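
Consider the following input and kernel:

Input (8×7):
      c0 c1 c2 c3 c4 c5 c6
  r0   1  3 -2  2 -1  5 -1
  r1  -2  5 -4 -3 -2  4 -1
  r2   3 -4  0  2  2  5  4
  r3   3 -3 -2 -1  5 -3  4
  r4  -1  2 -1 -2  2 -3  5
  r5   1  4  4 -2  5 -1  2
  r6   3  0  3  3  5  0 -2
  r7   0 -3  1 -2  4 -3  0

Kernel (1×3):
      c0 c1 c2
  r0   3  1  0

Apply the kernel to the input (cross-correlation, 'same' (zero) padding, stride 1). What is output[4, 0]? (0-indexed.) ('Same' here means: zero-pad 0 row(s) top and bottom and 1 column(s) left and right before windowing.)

-1

The receptive field on the zero-padded input at this output position is [0 -1 2]. Elementwise product with the kernel and sum: 0·3 + -1·1.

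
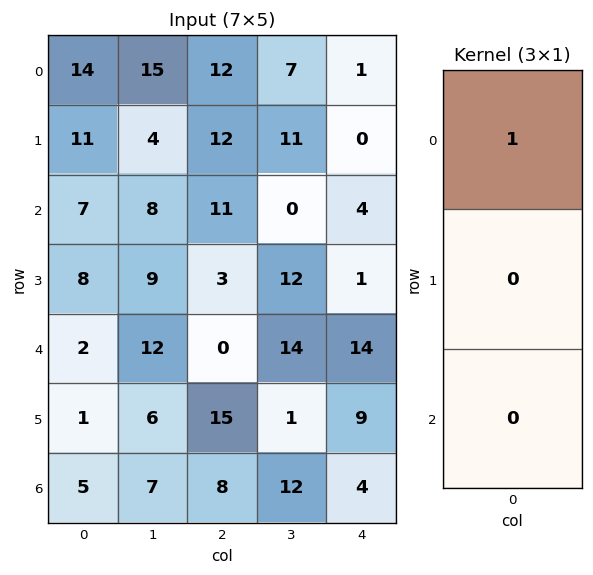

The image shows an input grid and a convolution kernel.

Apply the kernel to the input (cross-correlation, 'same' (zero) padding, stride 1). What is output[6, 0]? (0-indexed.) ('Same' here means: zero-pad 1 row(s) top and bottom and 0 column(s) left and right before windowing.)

1

The receptive field on the zero-padded input at this output position is [1 / 5 / 0]. Elementwise product with the kernel and sum: 1·1.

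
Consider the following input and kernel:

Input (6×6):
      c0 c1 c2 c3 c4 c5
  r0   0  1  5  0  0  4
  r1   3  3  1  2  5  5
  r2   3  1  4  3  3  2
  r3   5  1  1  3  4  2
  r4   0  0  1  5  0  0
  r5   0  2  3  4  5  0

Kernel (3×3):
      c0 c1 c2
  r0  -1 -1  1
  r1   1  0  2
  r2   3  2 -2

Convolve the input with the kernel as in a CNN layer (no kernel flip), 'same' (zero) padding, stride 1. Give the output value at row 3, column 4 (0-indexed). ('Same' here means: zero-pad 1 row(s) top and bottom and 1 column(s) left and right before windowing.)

18

The receptive field on the zero-padded input at this output position is [3 3 2 / 3 4 2 / 5 0 0]. Elementwise product with the kernel and sum: 3·-1 + 3·-1 + 2·1 + 3·1 + 2·2 + 5·3 + 0·2 + 0·-2.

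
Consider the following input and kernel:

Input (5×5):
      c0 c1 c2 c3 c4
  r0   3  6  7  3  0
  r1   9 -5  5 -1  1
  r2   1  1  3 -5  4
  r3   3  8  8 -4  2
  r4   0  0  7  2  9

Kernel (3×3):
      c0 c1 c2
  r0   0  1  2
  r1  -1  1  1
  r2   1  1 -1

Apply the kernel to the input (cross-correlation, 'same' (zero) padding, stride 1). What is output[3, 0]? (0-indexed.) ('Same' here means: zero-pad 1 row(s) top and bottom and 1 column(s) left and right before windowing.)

The receptive field on the zero-padded input at this output position is [0 1 1 / 0 3 8 / 0 0 0]. Elementwise product with the kernel and sum: 1·1 + 1·2 + 0·-1 + 3·1 + 8·1 + 0·1 + 0·1 + 0·-1.

14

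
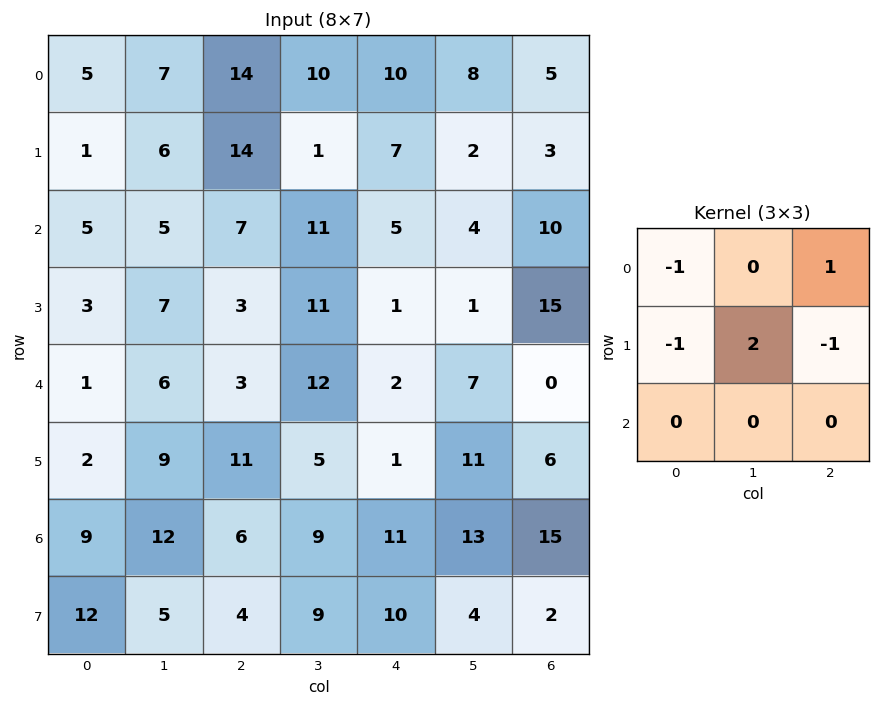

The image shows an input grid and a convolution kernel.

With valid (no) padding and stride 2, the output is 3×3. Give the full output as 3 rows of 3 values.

6 -23 -11
10 16 -9
7 -3 13

Output[0,0]: The receptive field on the input at this output position is [5 7 14 / 1 6 14 / 5 5 7]. Elementwise product with the kernel and sum: 5·-1 + 14·1 + 1·-1 + 6·2 + 14·-1.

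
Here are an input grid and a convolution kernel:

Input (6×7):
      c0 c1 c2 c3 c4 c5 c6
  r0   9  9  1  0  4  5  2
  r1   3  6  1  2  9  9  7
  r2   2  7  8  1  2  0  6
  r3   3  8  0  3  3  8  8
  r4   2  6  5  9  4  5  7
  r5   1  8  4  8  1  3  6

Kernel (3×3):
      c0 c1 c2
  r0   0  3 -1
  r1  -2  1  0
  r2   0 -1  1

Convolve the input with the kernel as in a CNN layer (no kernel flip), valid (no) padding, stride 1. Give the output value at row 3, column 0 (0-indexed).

22

The receptive field on the input at this output position is [3 8 0 / 2 6 5 / 1 8 4]. Elementwise product with the kernel and sum: 8·3 + 0·-1 + 2·-2 + 6·1 + 8·-1 + 4·1.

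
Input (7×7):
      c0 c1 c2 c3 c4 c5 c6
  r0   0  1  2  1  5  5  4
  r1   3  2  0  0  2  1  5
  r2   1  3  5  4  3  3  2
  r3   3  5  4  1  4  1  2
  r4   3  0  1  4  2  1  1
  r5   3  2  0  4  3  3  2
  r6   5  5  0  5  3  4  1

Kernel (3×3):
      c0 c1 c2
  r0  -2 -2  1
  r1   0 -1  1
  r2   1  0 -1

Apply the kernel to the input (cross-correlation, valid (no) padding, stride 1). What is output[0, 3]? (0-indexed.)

The receptive field on the input at this output position is [1 5 5 / 0 2 1 / 4 3 3]. Elementwise product with the kernel and sum: 1·-2 + 5·-2 + 5·1 + 2·-1 + 1·1 + 4·1 + 3·-1.

-7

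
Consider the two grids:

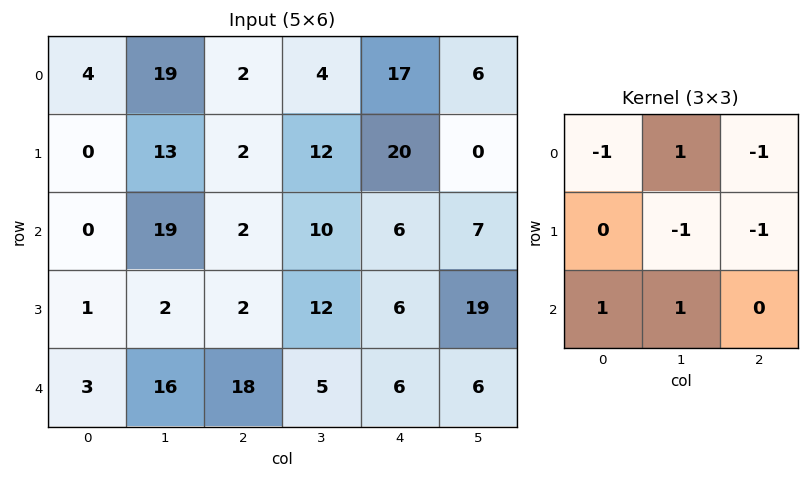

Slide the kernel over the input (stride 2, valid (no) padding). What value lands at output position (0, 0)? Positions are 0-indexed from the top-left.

The receptive field on the input at this output position is [4 19 2 / 0 13 2 / 0 19 2]. Elementwise product with the kernel and sum: 4·-1 + 19·1 + 2·-1 + 13·-1 + 2·-1 + 0·1 + 19·1.

17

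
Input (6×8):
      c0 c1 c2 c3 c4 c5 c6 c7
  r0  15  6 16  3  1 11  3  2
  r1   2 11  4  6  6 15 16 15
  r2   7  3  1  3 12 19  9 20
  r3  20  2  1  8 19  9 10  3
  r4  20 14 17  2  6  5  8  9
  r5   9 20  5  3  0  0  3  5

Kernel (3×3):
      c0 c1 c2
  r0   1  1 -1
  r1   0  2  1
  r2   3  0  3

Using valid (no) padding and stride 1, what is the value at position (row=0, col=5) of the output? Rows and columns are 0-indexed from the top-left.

176

The receptive field on the input at this output position is [11 3 2 / 15 16 15 / 19 9 20]. Elementwise product with the kernel and sum: 11·1 + 3·1 + 2·-1 + 16·2 + 15·1 + 19·3 + 20·3.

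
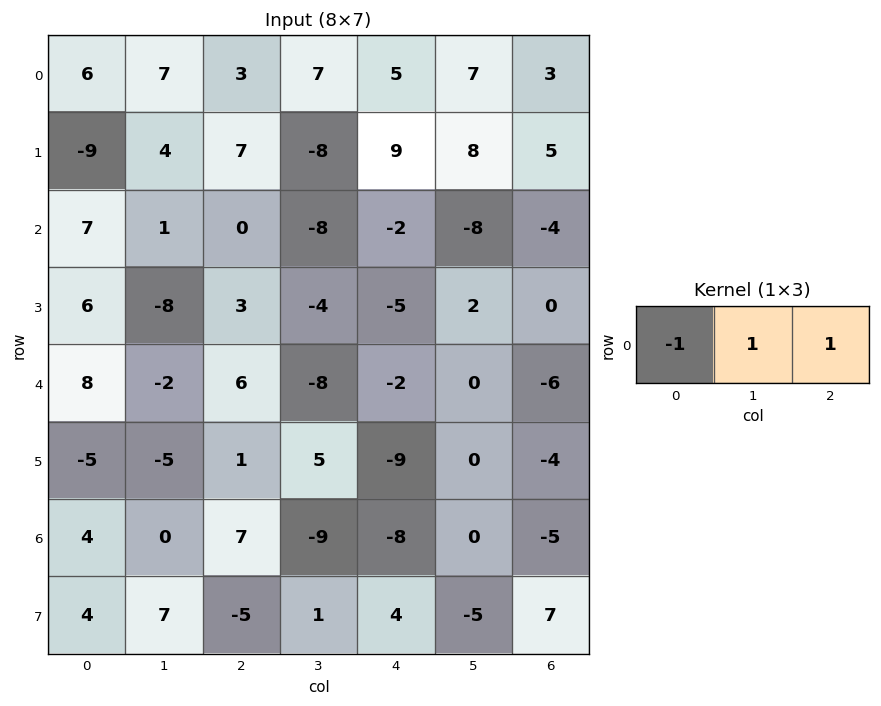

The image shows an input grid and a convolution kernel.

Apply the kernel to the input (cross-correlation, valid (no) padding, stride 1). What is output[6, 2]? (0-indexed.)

The receptive field on the input at this output position is [7 -9 -8]. Elementwise product with the kernel and sum: 7·-1 + -9·1 + -8·1.

-24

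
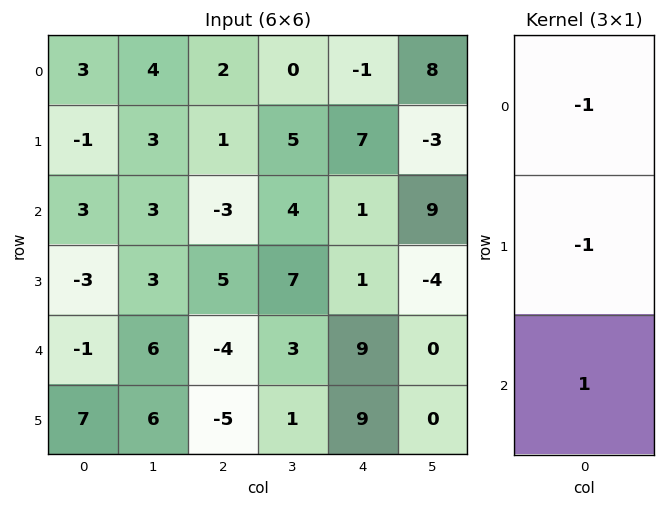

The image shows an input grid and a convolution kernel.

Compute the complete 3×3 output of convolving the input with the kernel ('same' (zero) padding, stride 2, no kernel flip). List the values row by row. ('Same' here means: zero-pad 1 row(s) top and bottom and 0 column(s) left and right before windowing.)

Output[0,0]: The receptive field on the zero-padded input at this output position is [0 / 3 / -1]. Elementwise product with the kernel and sum: 0·-1 + 3·-1 + -1·1.

-4 -1 8
-5 7 -7
11 -6 -1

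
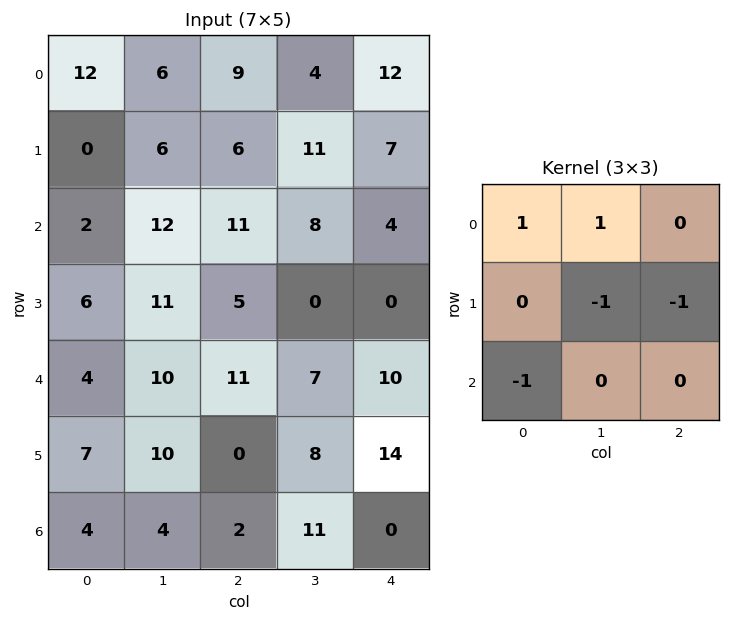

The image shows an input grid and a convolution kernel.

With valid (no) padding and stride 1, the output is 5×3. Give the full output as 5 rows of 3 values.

4 -14 -16
-23 -18 0
-6 8 8
-11 -12 -12
0 9 -6

Output[0,0]: The receptive field on the input at this output position is [12 6 9 / 0 6 6 / 2 12 11]. Elementwise product with the kernel and sum: 12·1 + 6·1 + 6·-1 + 6·-1 + 2·-1.
Output[0,1]: The receptive field on the input at this output position is [6 9 4 / 6 6 11 / 12 11 8]. Elementwise product with the kernel and sum: 6·1 + 9·1 + 6·-1 + 11·-1 + 12·-1.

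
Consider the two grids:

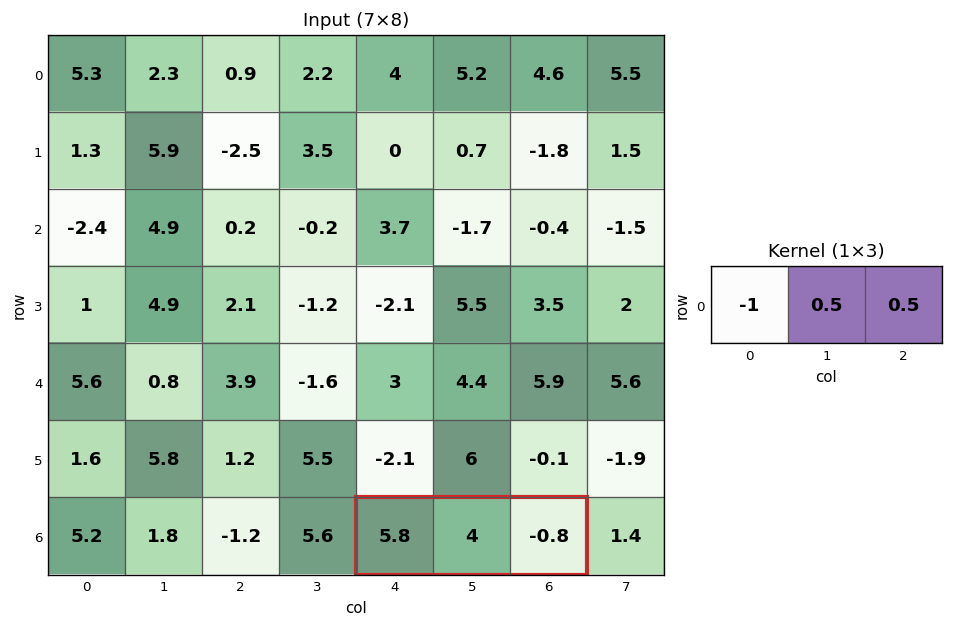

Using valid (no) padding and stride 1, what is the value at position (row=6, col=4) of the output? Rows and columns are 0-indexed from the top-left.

-4.2

The receptive field on the input at this output position is [5.8 4 -0.8]. Elementwise product with the kernel and sum: 5.8·-1 + 4·0.5 + -0.8·0.5.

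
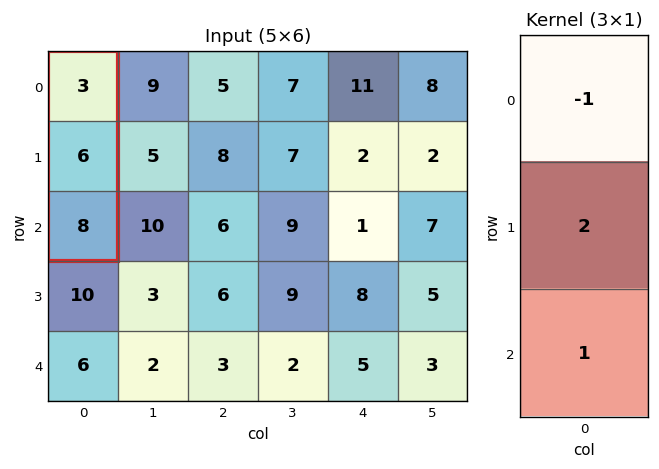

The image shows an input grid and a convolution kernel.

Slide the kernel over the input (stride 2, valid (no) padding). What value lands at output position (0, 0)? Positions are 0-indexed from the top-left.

The receptive field on the input at this output position is [3 / 6 / 8]. Elementwise product with the kernel and sum: 3·-1 + 6·2 + 8·1.

17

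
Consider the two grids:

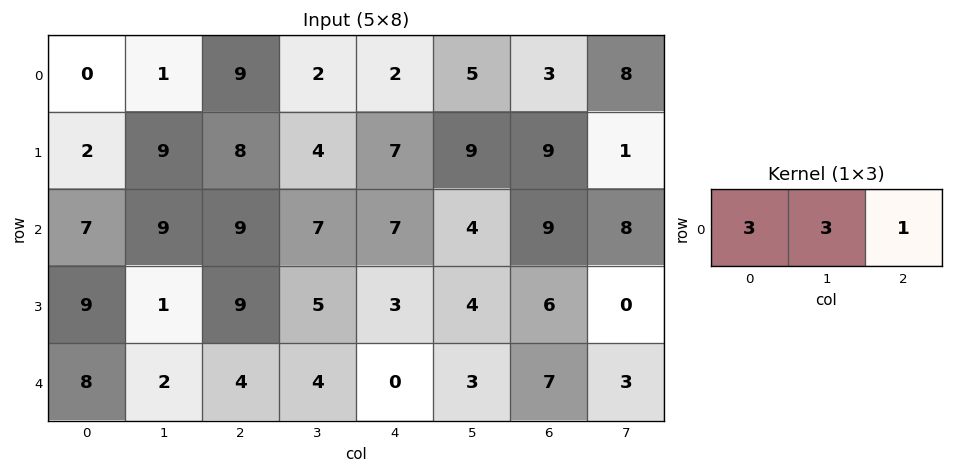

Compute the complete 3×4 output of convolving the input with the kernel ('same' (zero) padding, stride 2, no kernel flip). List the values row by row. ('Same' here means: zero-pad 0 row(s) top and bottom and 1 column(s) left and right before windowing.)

Output[0,0]: The receptive field on the zero-padded input at this output position is [0 0 1]. Elementwise product with the kernel and sum: 0·3 + 0·3 + 1·1.
Output[0,1]: The receptive field on the zero-padded input at this output position is [1 9 2]. Elementwise product with the kernel and sum: 1·3 + 9·3 + 2·1.

1 32 17 32
30 61 46 47
26 22 15 33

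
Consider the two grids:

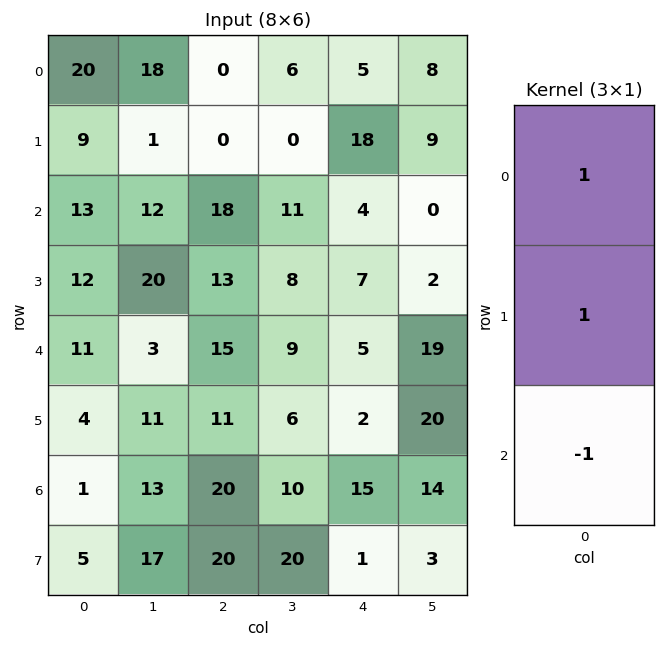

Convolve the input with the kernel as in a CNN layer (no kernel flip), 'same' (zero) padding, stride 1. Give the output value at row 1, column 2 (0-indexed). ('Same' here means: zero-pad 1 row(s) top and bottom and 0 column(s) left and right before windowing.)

-18

The receptive field on the zero-padded input at this output position is [0 / 0 / 18]. Elementwise product with the kernel and sum: 0·1 + 0·1 + 18·-1.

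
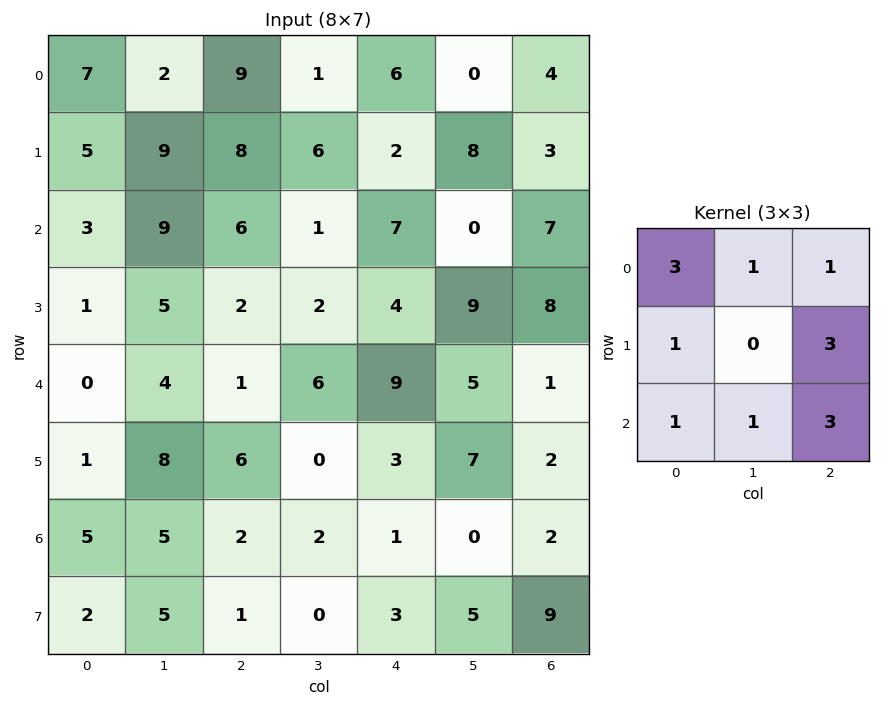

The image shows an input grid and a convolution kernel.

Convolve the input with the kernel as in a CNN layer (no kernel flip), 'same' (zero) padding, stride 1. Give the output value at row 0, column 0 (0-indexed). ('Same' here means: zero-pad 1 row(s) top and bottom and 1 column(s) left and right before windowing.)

The receptive field on the zero-padded input at this output position is [0 0 0 / 0 7 2 / 0 5 9]. Elementwise product with the kernel and sum: 0·3 + 0·1 + 0·1 + 0·1 + 2·3 + 0·1 + 5·1 + 9·3.

38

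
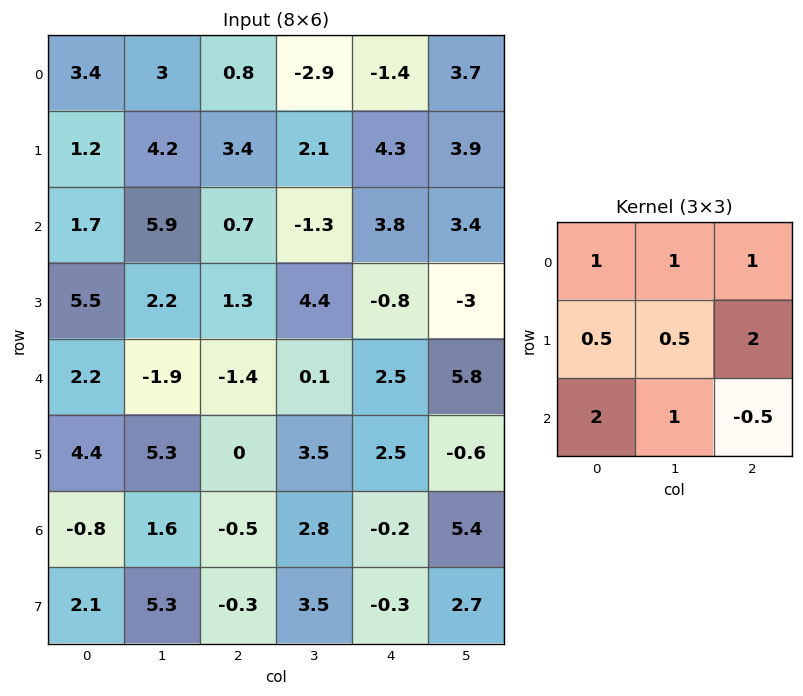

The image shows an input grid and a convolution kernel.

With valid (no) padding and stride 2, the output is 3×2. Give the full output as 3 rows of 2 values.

25.65 6.05
17.95 0.5
4 9.85

Output[0,0]: The receptive field on the input at this output position is [3.4 3 0.8 / 1.2 4.2 3.4 / 1.7 5.9 0.7]. Elementwise product with the kernel and sum: 3.4·1 + 3·1 + 0.8·1 + 1.2·0.5 + 4.2·0.5 + 3.4·2 + 1.7·2 + 5.9·1 + 0.7·-0.5.
Output[0,1]: The receptive field on the input at this output position is [0.8 -2.9 -1.4 / 3.4 2.1 4.3 / 0.7 -1.3 3.8]. Elementwise product with the kernel and sum: 0.8·1 + -2.9·1 + -1.4·1 + 3.4·0.5 + 2.1·0.5 + 4.3·2 + 0.7·2 + -1.3·1 + 3.8·-0.5.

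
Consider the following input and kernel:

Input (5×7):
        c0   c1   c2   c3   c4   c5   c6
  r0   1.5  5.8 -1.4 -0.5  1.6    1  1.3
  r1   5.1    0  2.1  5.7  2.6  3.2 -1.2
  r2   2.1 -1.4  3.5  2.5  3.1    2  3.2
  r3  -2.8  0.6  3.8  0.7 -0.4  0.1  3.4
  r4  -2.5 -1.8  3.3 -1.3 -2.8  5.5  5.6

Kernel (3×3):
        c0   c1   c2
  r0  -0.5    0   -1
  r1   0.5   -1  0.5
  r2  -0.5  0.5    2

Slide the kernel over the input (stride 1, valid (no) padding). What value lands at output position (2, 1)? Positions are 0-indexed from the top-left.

The receptive field on the input at this output position is [-1.4 3.5 2.5 / 0.6 3.8 0.7 / -1.8 3.3 -1.3]. Elementwise product with the kernel and sum: -1.4·-0.5 + 2.5·-1 + 0.6·0.5 + 3.8·-1 + 0.7·0.5 + -1.8·-0.5 + 3.3·0.5 + -1.3·2.

-5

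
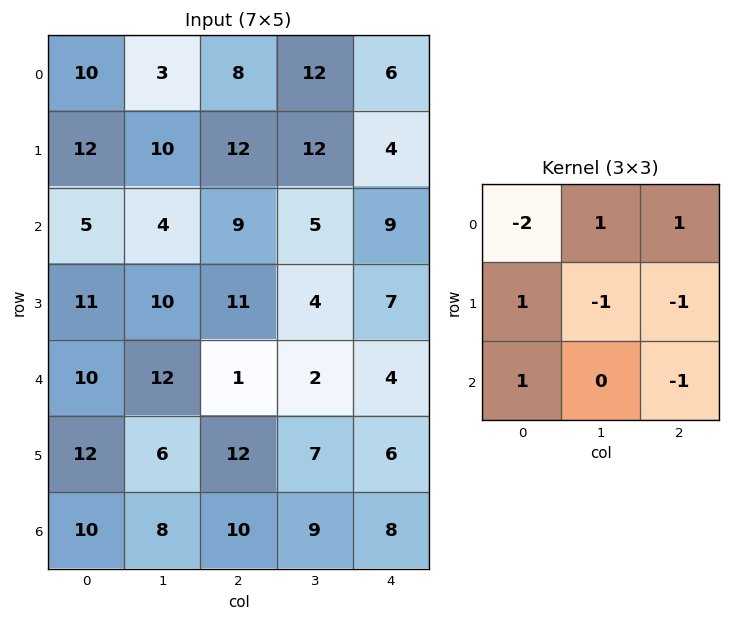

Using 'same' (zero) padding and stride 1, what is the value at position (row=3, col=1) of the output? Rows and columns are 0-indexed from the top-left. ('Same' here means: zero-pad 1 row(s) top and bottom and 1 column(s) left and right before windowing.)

The receptive field on the zero-padded input at this output position is [5 4 9 / 11 10 11 / 10 12 1]. Elementwise product with the kernel and sum: 5·-2 + 4·1 + 9·1 + 11·1 + 10·-1 + 11·-1 + 10·1 + 1·-1.

2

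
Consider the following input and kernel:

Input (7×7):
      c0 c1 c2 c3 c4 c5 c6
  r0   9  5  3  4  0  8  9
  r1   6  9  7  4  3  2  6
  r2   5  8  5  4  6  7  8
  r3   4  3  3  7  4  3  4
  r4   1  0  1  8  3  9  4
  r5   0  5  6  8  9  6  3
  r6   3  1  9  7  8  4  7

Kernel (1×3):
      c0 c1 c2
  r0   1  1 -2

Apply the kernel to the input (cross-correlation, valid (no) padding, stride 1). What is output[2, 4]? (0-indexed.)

-3

The receptive field on the input at this output position is [6 7 8]. Elementwise product with the kernel and sum: 6·1 + 7·1 + 8·-2.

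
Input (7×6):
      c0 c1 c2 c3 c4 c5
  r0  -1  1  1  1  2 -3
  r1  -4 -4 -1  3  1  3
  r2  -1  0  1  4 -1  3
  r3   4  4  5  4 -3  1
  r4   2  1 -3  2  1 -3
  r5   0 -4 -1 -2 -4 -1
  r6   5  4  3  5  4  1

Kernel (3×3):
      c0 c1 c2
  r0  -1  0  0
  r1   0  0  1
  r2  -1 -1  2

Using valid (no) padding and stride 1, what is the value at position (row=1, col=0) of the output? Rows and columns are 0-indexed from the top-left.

7

The receptive field on the input at this output position is [-4 -4 -1 / -1 0 1 / 4 4 5]. Elementwise product with the kernel and sum: -4·-1 + 1·1 + 4·-1 + 4·-1 + 5·2.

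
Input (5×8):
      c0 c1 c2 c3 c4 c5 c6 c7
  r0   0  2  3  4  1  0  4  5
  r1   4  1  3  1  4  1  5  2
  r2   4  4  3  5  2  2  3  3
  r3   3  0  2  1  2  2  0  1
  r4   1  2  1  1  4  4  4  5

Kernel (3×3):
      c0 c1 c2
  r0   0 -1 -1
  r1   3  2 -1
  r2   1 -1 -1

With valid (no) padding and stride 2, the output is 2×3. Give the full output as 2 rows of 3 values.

Output[0,0]: The receptive field on the input at this output position is [0 2 3 / 4 1 3 / 4 4 3]. Elementwise product with the kernel and sum: 2·-1 + 3·-1 + 4·3 + 1·2 + 3·-1 + 4·1 + 4·-1 + 3·-1.

3 -2 2
-2 -5 1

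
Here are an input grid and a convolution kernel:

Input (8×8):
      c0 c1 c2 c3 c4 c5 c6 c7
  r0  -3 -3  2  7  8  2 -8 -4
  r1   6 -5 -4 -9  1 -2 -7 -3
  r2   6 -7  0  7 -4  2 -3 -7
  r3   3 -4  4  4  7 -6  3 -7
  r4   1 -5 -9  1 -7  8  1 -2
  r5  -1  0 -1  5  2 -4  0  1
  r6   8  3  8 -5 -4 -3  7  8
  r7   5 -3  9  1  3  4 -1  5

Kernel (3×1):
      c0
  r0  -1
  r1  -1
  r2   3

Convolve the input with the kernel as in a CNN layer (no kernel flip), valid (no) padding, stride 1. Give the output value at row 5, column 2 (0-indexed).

20

The receptive field on the input at this output position is [-1 / 8 / 9]. Elementwise product with the kernel and sum: -1·-1 + 8·-1 + 9·3.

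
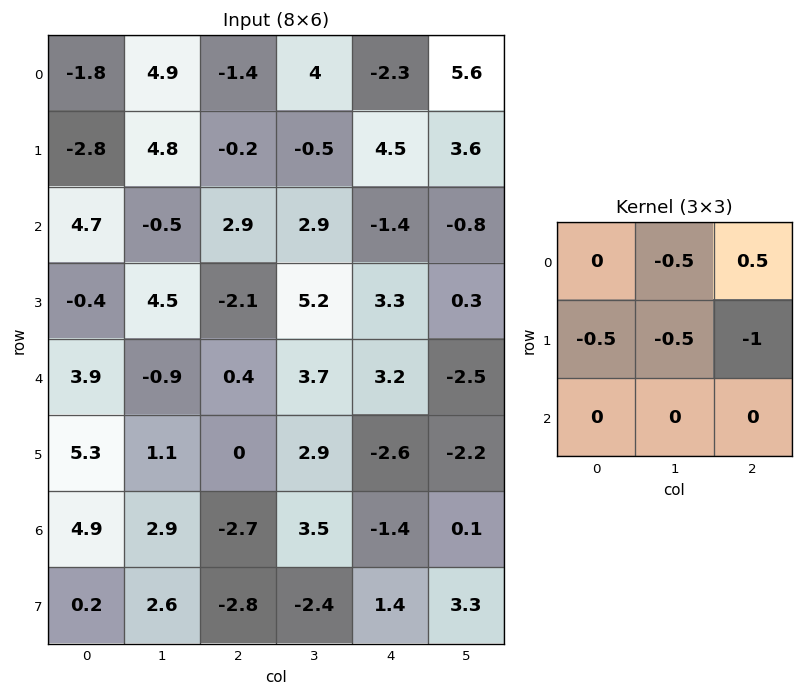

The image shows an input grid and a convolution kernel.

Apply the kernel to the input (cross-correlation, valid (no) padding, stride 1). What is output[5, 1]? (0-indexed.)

-2.15

The receptive field on the input at this output position is [1.1 0 2.9 / 2.9 -2.7 3.5 / 2.6 -2.8 -2.4]. Elementwise product with the kernel and sum: 0·-0.5 + 2.9·0.5 + 2.9·-0.5 + -2.7·-0.5 + 3.5·-1.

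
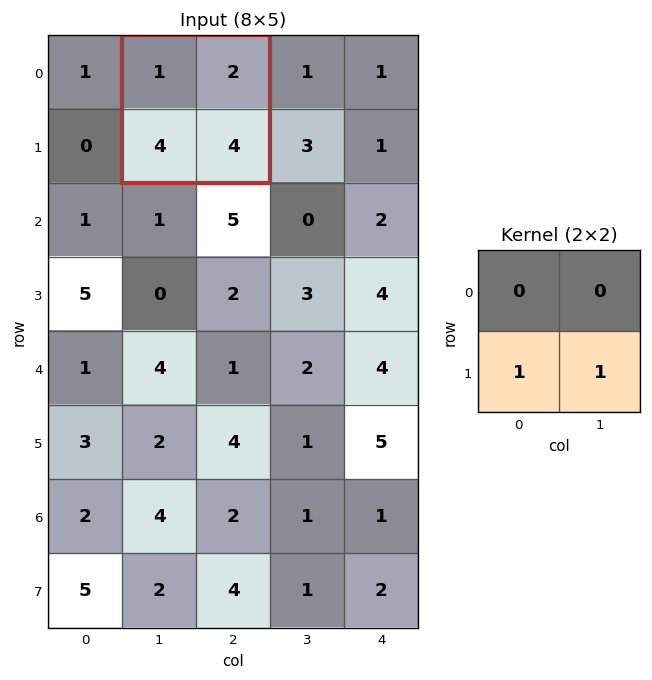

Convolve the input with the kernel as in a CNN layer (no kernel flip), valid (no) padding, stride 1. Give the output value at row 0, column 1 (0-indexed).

The receptive field on the input at this output position is [1 2 / 4 4]. Elementwise product with the kernel and sum: 4·1 + 4·1.

8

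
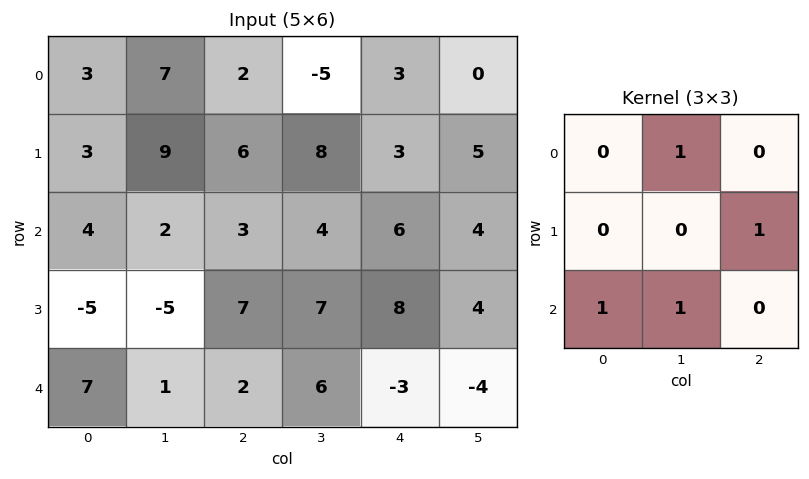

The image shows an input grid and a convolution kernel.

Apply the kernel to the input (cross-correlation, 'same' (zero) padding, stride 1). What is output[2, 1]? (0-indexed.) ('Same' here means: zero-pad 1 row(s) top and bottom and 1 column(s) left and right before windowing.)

The receptive field on the zero-padded input at this output position is [3 9 6 / 4 2 3 / -5 -5 7]. Elementwise product with the kernel and sum: 9·1 + 3·1 + -5·1 + -5·1.

2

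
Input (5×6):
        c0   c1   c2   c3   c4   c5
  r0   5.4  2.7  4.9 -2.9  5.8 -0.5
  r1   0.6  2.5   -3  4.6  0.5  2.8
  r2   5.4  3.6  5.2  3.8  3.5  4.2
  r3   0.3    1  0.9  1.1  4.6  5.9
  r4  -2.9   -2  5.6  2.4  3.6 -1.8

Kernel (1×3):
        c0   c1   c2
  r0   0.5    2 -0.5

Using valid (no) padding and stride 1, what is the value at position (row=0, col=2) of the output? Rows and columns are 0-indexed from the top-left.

-6.25

The receptive field on the input at this output position is [4.9 -2.9 5.8]. Elementwise product with the kernel and sum: 4.9·0.5 + -2.9·2 + 5.8·-0.5.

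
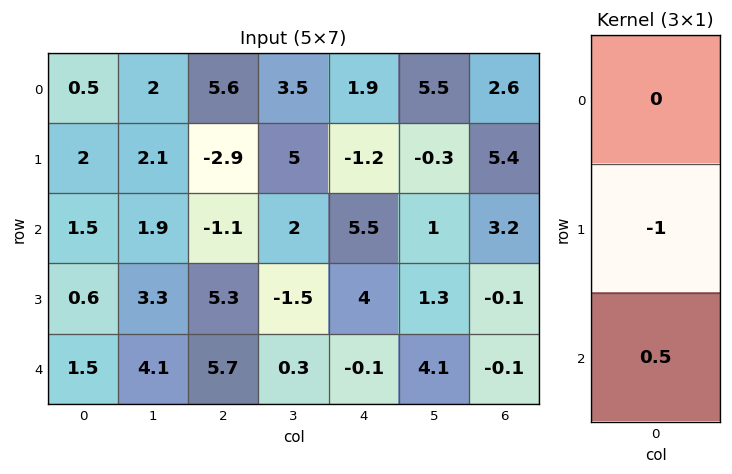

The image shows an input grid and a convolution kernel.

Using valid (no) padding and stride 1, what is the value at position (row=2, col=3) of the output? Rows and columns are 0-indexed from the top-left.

1.65

The receptive field on the input at this output position is [2 / -1.5 / 0.3]. Elementwise product with the kernel and sum: -1.5·-1 + 0.3·0.5.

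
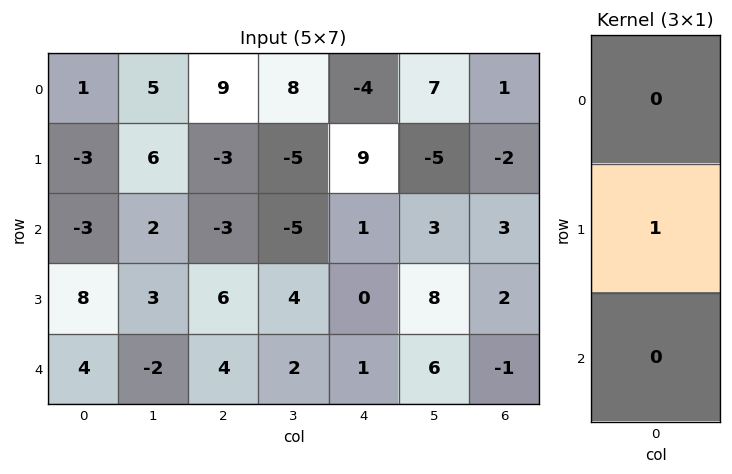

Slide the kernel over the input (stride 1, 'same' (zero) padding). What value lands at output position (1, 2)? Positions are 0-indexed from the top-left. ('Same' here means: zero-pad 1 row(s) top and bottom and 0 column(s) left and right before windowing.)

The receptive field on the zero-padded input at this output position is [9 / -3 / -3]. Elementwise product with the kernel and sum: -3·1.

-3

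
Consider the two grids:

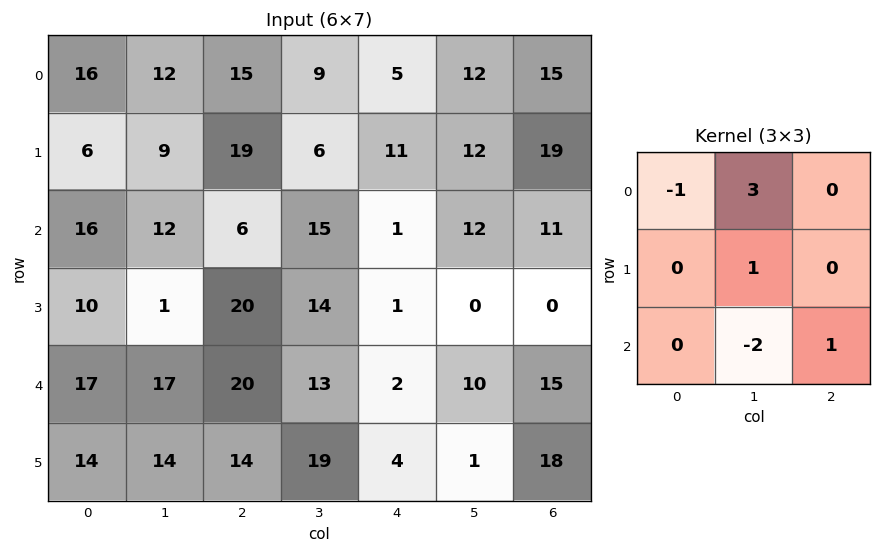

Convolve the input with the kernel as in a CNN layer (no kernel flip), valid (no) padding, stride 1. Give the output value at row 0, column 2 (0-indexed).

The receptive field on the input at this output position is [15 9 5 / 19 6 11 / 6 15 1]. Elementwise product with the kernel and sum: 15·-1 + 9·3 + 6·1 + 15·-2 + 1·1.

-11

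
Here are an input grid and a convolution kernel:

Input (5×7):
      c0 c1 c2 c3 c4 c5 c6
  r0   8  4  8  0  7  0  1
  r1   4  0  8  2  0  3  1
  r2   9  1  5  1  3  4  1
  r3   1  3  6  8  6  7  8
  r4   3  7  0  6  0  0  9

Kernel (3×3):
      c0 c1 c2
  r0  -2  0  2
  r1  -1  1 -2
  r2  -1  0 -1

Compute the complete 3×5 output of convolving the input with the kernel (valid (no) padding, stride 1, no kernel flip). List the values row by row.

-34 -6 -16 -13 -15
-17 -5 -38 -19 -13
-21 -26 -14 -16 -28

Output[0,0]: The receptive field on the input at this output position is [8 4 8 / 4 0 8 / 9 1 5]. Elementwise product with the kernel and sum: 8·-2 + 8·2 + 4·-1 + 0·1 + 8·-2 + 9·-1 + 5·-1.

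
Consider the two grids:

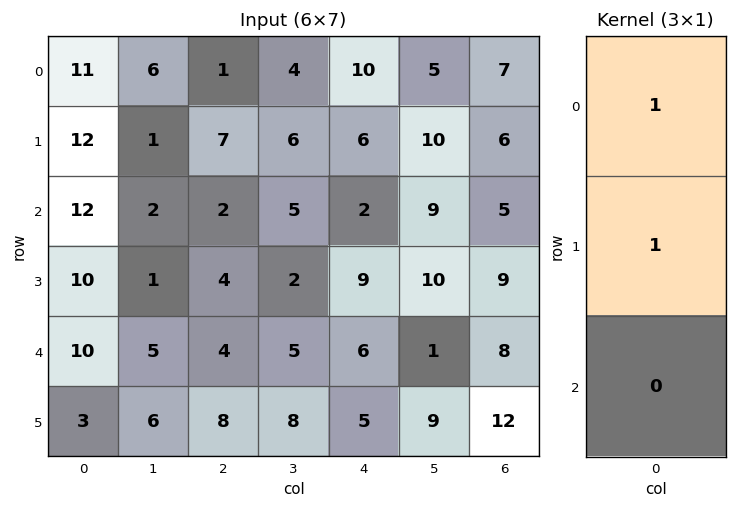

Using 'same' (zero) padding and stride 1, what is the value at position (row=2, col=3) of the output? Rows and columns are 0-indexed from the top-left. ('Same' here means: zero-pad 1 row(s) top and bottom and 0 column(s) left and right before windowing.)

11

The receptive field on the zero-padded input at this output position is [6 / 5 / 2]. Elementwise product with the kernel and sum: 6·1 + 5·1.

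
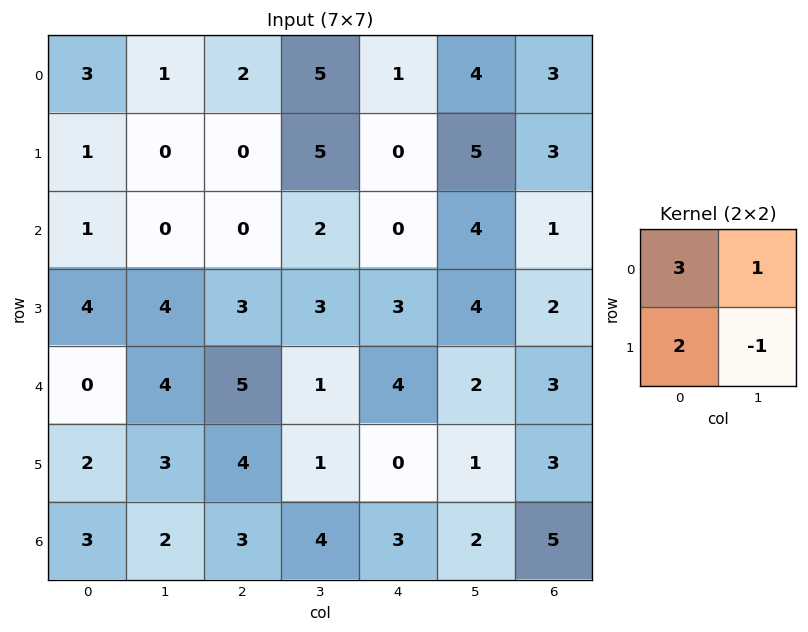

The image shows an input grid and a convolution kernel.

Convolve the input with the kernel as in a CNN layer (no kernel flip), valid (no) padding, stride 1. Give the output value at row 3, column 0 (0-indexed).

The receptive field on the input at this output position is [4 4 / 0 4]. Elementwise product with the kernel and sum: 4·3 + 4·1 + 0·2 + 4·-1.

12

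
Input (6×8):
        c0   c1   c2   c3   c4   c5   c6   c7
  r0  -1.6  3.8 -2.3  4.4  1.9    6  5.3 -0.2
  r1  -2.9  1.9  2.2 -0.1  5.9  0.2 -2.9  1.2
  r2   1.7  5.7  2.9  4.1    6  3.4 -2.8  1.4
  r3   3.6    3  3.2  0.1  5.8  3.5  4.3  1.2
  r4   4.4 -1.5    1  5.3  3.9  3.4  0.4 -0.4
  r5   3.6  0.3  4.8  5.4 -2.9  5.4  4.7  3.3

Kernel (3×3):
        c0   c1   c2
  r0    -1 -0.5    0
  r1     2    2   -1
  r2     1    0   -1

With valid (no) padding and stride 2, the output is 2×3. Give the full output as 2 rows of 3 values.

-5.7 -4.7 19
8.85 -7.05 10.1

Output[0,0]: The receptive field on the input at this output position is [-1.6 3.8 -2.3 / -2.9 1.9 2.2 / 1.7 5.7 2.9]. Elementwise product with the kernel and sum: -1.6·-1 + 3.8·-0.5 + -2.9·2 + 1.9·2 + 2.2·-1 + 1.7·1 + 2.9·-1.
Output[0,1]: The receptive field on the input at this output position is [-2.3 4.4 1.9 / 2.2 -0.1 5.9 / 2.9 4.1 6]. Elementwise product with the kernel and sum: -2.3·-1 + 4.4·-0.5 + 2.2·2 + -0.1·2 + 5.9·-1 + 2.9·1 + 6·-1.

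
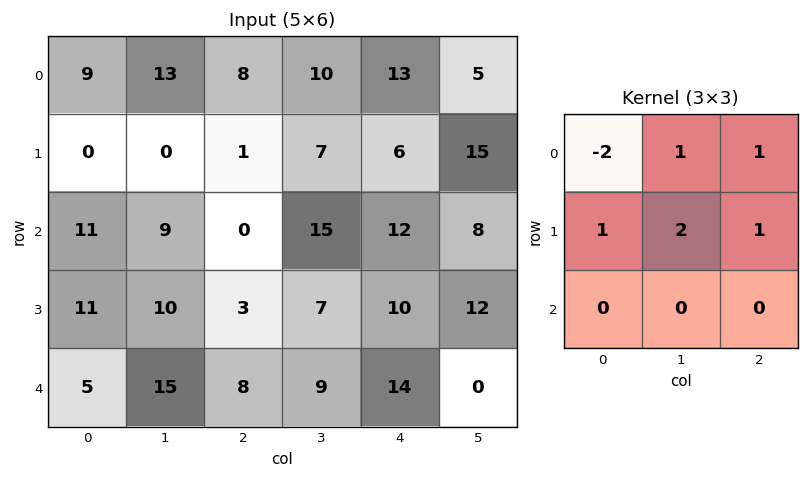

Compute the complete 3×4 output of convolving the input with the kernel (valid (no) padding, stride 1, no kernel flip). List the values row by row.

Output[0,0]: The receptive field on the input at this output position is [9 13 8 / 0 0 1 / 11 9 0]. Elementwise product with the kernel and sum: 9·-2 + 13·1 + 8·1 + 0·1 + 0·2 + 1·1.
Output[0,1]: The receptive field on the input at this output position is [13 8 10 / 0 1 7 / 9 0 15]. Elementwise product with the kernel and sum: 13·-2 + 8·1 + 10·1 + 0·1 + 1·2 + 7·1.

4 1 28 32
30 32 53 54
21 20 54 29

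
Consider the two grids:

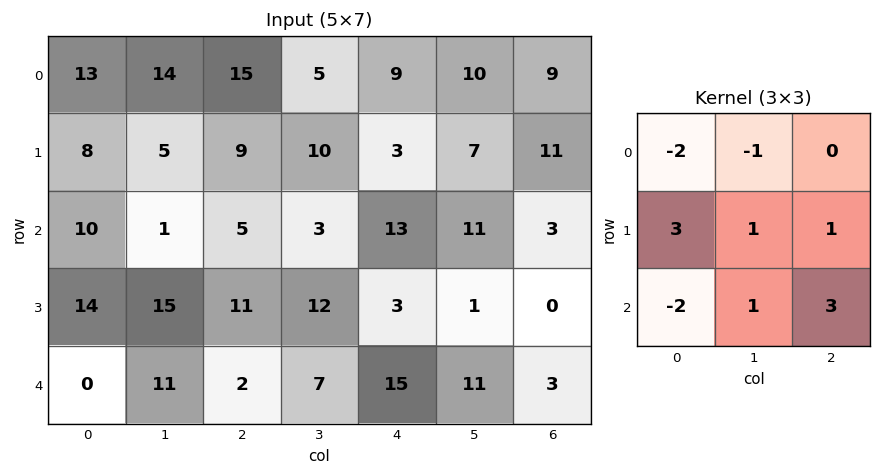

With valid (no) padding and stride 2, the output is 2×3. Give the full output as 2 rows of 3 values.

Output[0,0]: The receptive field on the input at this output position is [13 14 15 / 8 5 9 / 10 1 5]. Elementwise product with the kernel and sum: 13·-2 + 14·-1 + 8·3 + 5·1 + 9·1 + 10·-2 + 1·1 + 5·3.
Output[0,1]: The receptive field on the input at this output position is [15 5 9 / 9 10 3 / 5 3 13]. Elementwise product with the kernel and sum: 15·-2 + 5·-1 + 9·3 + 10·1 + 3·1 + 5·-2 + 3·1 + 13·3.

-6 37 -7
64 83 -37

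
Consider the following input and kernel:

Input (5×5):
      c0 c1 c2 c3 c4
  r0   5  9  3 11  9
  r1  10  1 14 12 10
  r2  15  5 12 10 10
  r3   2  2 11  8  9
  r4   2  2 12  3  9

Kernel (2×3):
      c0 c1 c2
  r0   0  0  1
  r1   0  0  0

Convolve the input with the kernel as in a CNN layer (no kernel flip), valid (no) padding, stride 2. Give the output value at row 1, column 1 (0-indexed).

The receptive field on the input at this output position is [12 10 10 / 11 8 9]. Elementwise product with the kernel and sum: 10·1.

10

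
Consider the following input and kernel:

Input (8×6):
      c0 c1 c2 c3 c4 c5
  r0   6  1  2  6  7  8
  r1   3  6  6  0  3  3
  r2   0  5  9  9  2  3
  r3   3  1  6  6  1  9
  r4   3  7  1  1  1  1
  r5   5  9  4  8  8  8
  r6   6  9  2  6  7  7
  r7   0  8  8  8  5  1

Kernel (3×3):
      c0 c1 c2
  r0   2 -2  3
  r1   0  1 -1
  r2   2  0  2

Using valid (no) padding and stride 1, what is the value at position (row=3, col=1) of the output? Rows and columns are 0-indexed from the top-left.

The receptive field on the input at this output position is [1 6 6 / 7 1 1 / 9 4 8]. Elementwise product with the kernel and sum: 1·2 + 6·-2 + 6·3 + 1·1 + 1·-1 + 9·2 + 8·2.

42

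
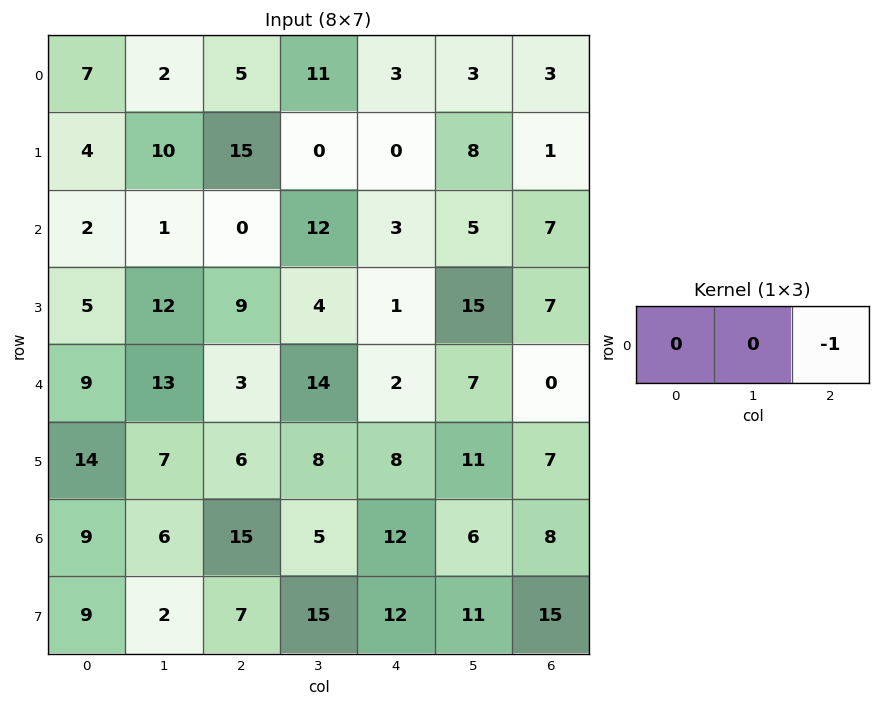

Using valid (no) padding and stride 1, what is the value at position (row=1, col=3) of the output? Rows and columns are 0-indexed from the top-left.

-8

The receptive field on the input at this output position is [0 0 8]. Elementwise product with the kernel and sum: 8·-1.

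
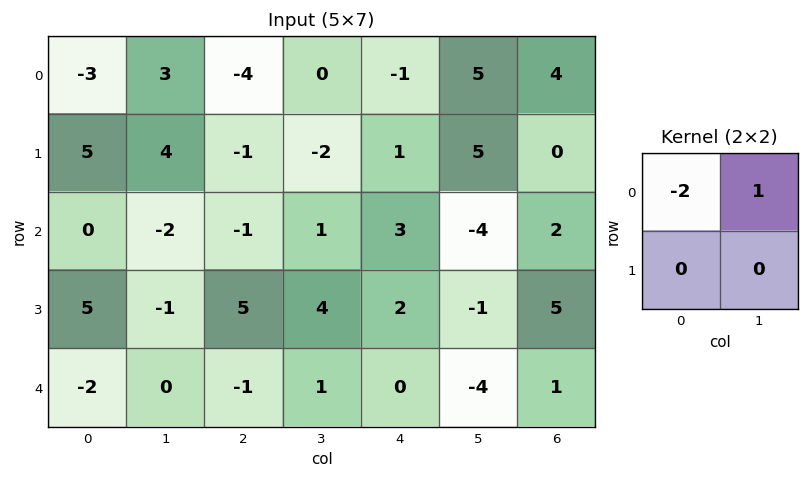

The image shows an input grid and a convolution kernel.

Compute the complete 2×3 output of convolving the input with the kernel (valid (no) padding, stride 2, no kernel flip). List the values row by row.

Output[0,0]: The receptive field on the input at this output position is [-3 3 / 5 4]. Elementwise product with the kernel and sum: -3·-2 + 3·1.
Output[0,1]: The receptive field on the input at this output position is [-4 0 / -1 -2]. Elementwise product with the kernel and sum: -4·-2 + 0·1.

9 8 7
-2 3 -10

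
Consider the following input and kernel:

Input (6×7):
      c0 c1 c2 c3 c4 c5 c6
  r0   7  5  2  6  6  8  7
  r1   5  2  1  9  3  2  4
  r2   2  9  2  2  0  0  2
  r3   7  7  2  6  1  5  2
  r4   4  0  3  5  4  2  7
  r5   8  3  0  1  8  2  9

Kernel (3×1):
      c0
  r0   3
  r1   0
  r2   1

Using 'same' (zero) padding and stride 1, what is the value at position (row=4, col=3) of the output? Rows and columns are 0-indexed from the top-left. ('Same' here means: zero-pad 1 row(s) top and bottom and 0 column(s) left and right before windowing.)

19

The receptive field on the zero-padded input at this output position is [6 / 5 / 1]. Elementwise product with the kernel and sum: 6·3 + 1·1.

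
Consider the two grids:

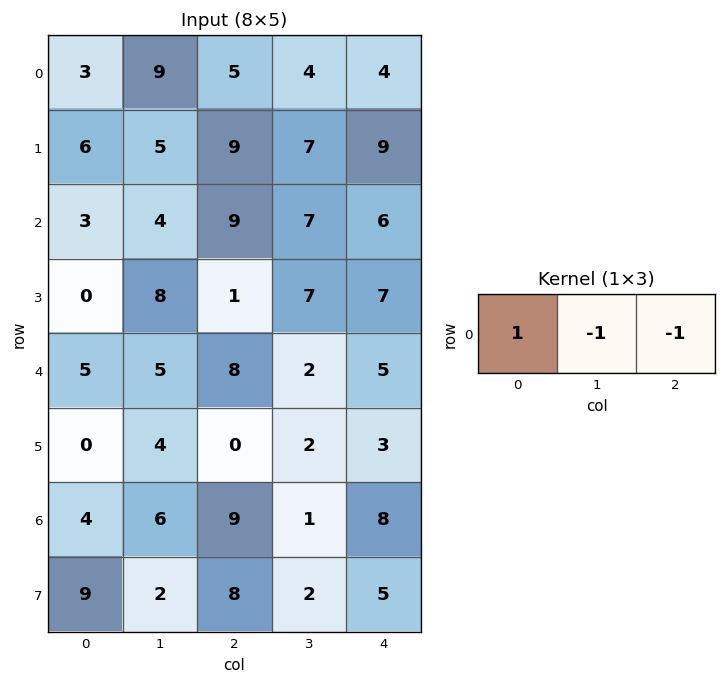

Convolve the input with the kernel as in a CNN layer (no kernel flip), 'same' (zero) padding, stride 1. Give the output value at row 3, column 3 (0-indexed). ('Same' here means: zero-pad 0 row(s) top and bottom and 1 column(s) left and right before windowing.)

The receptive field on the zero-padded input at this output position is [1 7 7]. Elementwise product with the kernel and sum: 1·1 + 7·-1 + 7·-1.

-13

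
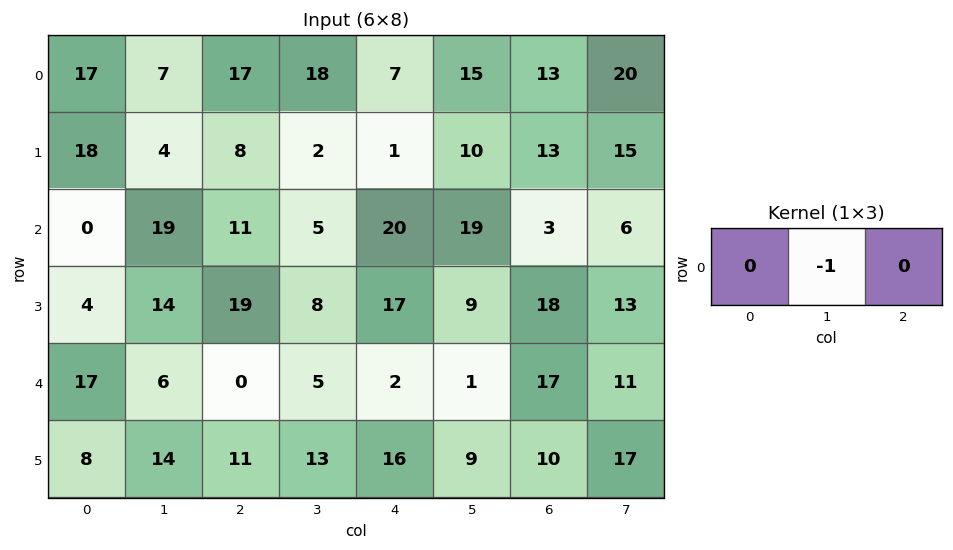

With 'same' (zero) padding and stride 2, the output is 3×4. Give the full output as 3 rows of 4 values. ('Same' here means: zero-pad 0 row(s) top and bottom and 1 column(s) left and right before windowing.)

Output[0,0]: The receptive field on the zero-padded input at this output position is [0 17 7]. Elementwise product with the kernel and sum: 17·-1.

-17 -17 -7 -13
0 -11 -20 -3
-17 0 -2 -17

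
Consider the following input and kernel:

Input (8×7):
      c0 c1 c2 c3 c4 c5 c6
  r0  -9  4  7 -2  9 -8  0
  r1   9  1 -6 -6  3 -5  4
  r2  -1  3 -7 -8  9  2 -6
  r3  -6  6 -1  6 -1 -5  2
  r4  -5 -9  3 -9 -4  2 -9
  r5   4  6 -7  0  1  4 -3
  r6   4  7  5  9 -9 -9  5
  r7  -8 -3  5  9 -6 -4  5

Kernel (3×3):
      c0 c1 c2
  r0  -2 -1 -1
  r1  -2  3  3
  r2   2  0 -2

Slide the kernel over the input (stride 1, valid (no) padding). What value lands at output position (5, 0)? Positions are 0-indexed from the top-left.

The receptive field on the input at this output position is [4 6 -7 / 4 7 5 / -8 -3 5]. Elementwise product with the kernel and sum: 4·-2 + 6·-1 + -7·-1 + 4·-2 + 7·3 + 5·3 + -8·2 + 5·-2.

-5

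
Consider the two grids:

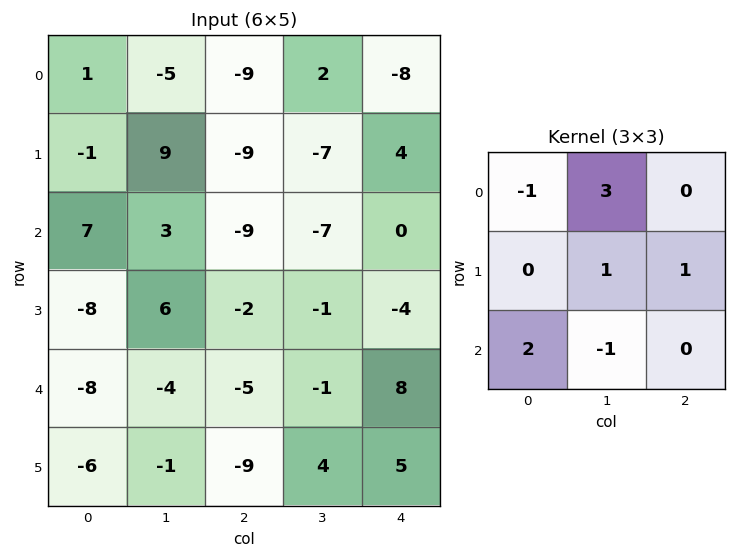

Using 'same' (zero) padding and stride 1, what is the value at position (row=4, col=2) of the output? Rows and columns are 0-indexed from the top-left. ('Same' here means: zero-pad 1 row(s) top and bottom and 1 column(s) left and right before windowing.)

The receptive field on the zero-padded input at this output position is [6 -2 -1 / -4 -5 -1 / -1 -9 4]. Elementwise product with the kernel and sum: 6·-1 + -2·3 + -5·1 + -1·1 + -1·2 + -9·-1.

-11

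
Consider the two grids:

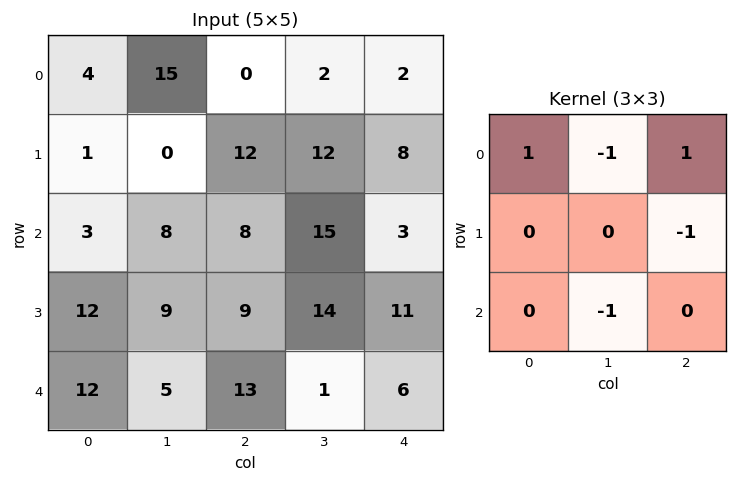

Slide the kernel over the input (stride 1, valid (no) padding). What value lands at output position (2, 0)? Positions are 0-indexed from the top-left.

The receptive field on the input at this output position is [3 8 8 / 12 9 9 / 12 5 13]. Elementwise product with the kernel and sum: 3·1 + 8·-1 + 8·1 + 9·-1 + 5·-1.

-11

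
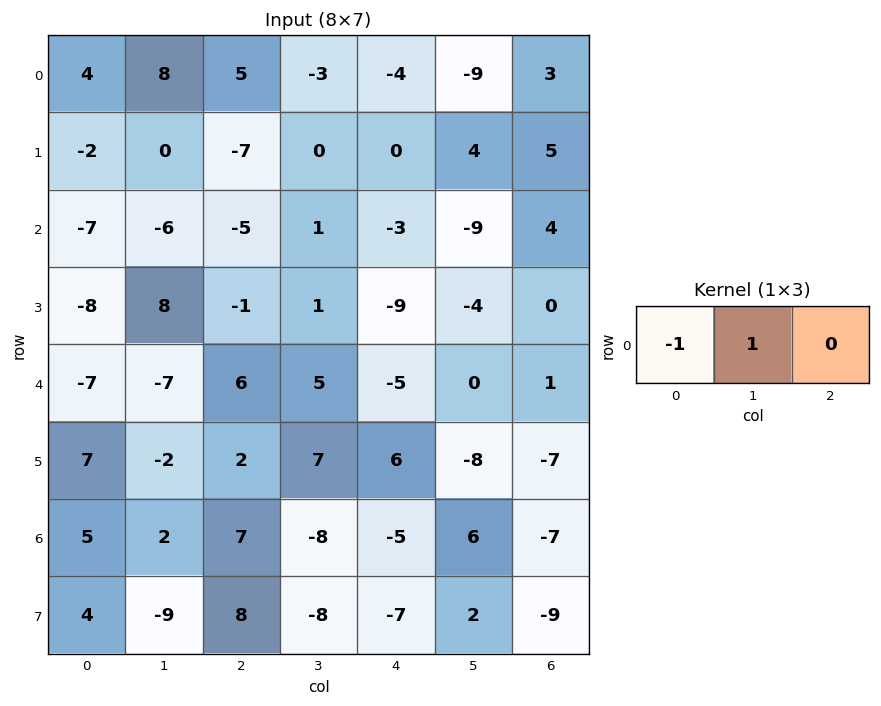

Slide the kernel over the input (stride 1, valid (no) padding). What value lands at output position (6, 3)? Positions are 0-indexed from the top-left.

3

The receptive field on the input at this output position is [-8 -5 6]. Elementwise product with the kernel and sum: -8·-1 + -5·1.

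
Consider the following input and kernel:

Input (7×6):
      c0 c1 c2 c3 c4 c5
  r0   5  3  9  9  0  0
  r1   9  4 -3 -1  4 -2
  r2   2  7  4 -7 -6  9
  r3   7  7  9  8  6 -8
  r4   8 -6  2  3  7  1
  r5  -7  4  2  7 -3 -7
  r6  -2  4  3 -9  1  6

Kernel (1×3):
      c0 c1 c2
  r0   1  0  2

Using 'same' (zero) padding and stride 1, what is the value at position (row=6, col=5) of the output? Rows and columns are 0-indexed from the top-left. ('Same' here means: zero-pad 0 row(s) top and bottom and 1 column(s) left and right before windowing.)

1

The receptive field on the zero-padded input at this output position is [1 6 0]. Elementwise product with the kernel and sum: 1·1 + 0·2.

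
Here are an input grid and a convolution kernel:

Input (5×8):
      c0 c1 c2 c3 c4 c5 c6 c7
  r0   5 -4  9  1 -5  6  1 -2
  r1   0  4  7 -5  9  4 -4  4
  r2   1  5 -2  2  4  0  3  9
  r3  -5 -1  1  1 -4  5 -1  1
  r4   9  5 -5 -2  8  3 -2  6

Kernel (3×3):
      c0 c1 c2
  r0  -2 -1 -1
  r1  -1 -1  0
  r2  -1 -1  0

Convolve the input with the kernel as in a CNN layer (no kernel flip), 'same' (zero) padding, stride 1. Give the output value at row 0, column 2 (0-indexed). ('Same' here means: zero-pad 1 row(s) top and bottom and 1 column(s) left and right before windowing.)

-16

The receptive field on the zero-padded input at this output position is [0 0 0 / -4 9 1 / 4 7 -5]. Elementwise product with the kernel and sum: 0·-2 + 0·-1 + 0·-1 + -4·-1 + 9·-1 + 4·-1 + 7·-1.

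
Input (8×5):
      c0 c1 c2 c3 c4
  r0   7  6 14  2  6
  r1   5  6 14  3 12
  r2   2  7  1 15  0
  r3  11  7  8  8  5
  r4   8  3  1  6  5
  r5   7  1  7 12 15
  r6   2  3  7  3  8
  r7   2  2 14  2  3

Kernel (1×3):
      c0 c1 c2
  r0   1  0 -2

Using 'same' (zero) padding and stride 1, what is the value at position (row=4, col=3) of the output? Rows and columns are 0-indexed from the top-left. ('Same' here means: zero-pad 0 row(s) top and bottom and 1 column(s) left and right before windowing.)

-9

The receptive field on the zero-padded input at this output position is [1 6 5]. Elementwise product with the kernel and sum: 1·1 + 5·-2.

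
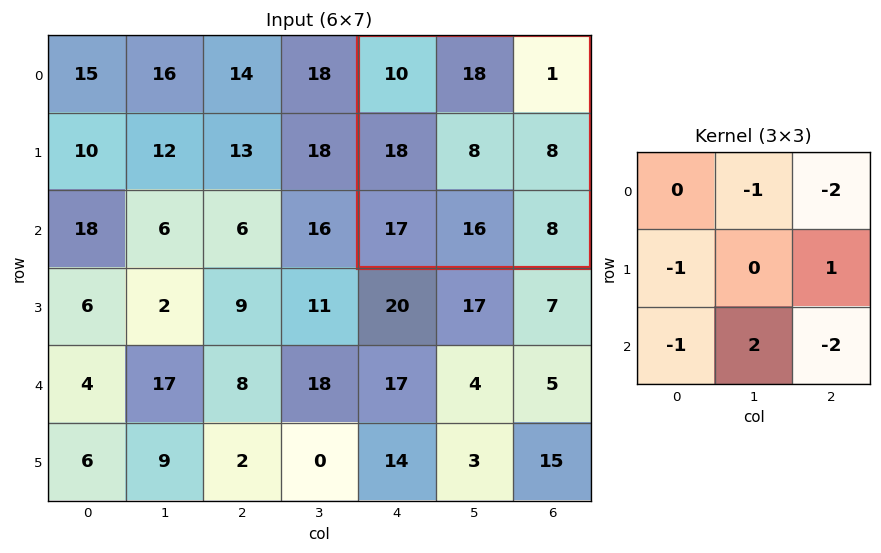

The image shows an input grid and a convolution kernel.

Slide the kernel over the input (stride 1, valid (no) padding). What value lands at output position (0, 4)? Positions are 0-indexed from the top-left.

The receptive field on the input at this output position is [10 18 1 / 18 8 8 / 17 16 8]. Elementwise product with the kernel and sum: 18·-1 + 1·-2 + 18·-1 + 8·1 + 17·-1 + 16·2 + 8·-2.

-31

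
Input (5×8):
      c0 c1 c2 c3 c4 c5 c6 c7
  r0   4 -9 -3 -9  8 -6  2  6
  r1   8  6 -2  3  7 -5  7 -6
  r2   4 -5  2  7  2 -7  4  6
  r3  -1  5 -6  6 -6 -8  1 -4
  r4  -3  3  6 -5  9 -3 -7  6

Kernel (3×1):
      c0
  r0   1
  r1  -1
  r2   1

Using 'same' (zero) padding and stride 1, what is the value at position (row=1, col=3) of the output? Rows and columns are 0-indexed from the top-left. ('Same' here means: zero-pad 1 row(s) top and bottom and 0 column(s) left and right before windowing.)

The receptive field on the zero-padded input at this output position is [-9 / 3 / 7]. Elementwise product with the kernel and sum: -9·1 + 3·-1 + 7·1.

-5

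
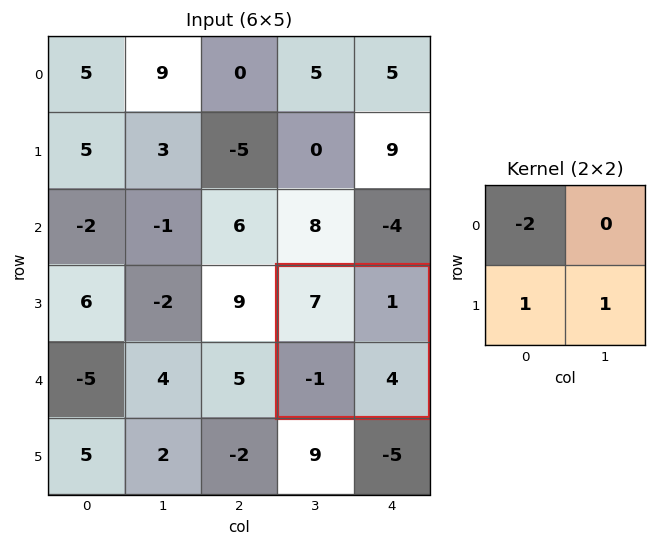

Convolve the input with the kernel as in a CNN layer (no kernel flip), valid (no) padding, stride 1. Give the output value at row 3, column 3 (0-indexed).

-11

The receptive field on the input at this output position is [7 1 / -1 4]. Elementwise product with the kernel and sum: 7·-2 + -1·1 + 4·1.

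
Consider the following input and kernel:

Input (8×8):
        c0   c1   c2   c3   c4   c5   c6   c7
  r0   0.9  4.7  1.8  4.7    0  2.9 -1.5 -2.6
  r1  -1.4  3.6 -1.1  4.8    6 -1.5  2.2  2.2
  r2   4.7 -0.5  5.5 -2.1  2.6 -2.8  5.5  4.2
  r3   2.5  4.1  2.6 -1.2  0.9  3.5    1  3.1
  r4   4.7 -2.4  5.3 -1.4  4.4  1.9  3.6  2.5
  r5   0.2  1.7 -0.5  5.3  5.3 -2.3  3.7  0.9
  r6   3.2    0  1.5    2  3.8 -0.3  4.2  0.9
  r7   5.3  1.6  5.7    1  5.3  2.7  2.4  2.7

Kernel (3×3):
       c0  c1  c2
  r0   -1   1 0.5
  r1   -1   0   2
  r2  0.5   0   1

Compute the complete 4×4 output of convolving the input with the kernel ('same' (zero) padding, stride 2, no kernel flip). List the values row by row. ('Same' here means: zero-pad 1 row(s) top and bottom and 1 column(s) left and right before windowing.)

13 11.3 2 -6.65
3.5 -5.15 -0.15 20.85
1.45 3.65 9.4 1.9
2.65 6.25 -0.55 12.6

Output[0,0]: The receptive field on the zero-padded input at this output position is [0 0 0 / 0 0.9 4.7 / 0 -1.4 3.6]. Elementwise product with the kernel and sum: 0·-1 + 0·1 + 0·0.5 + 0·-1 + 4.7·2 + 0·0.5 + 3.6·1.
Output[0,1]: The receptive field on the zero-padded input at this output position is [0 0 0 / 4.7 1.8 4.7 / 3.6 -1.1 4.8]. Elementwise product with the kernel and sum: 0·-1 + 0·1 + 0·0.5 + 4.7·-1 + 4.7·2 + 3.6·0.5 + 4.8·1.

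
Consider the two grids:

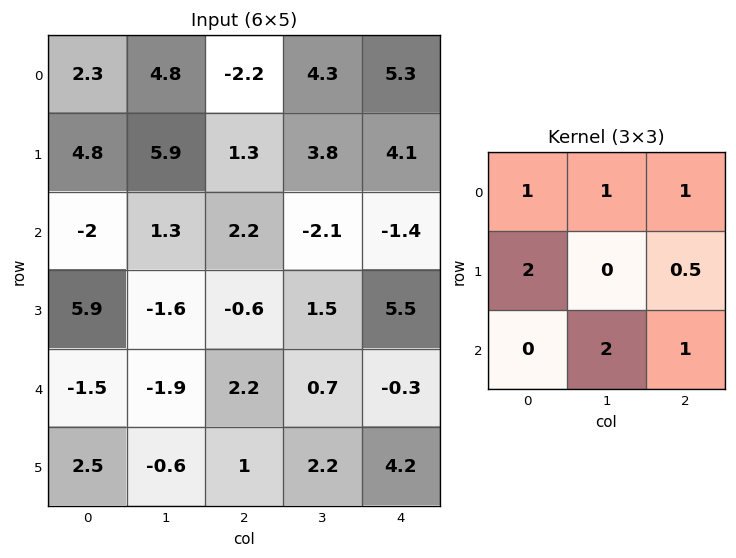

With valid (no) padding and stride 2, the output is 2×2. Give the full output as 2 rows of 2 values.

19.95 6.45
11.4 1.35

Output[0,0]: The receptive field on the input at this output position is [2.3 4.8 -2.2 / 4.8 5.9 1.3 / -2 1.3 2.2]. Elementwise product with the kernel and sum: 2.3·1 + 4.8·1 + -2.2·1 + 4.8·2 + 1.3·0.5 + 1.3·2 + 2.2·1.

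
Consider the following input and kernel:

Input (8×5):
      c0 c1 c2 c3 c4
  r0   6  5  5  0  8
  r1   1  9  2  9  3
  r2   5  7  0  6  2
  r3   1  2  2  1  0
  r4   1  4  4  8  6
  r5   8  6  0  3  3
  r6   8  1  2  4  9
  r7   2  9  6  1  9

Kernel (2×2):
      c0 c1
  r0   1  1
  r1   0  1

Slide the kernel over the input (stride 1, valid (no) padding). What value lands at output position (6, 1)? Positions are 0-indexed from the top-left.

The receptive field on the input at this output position is [1 2 / 9 6]. Elementwise product with the kernel and sum: 1·1 + 2·1 + 6·1.

9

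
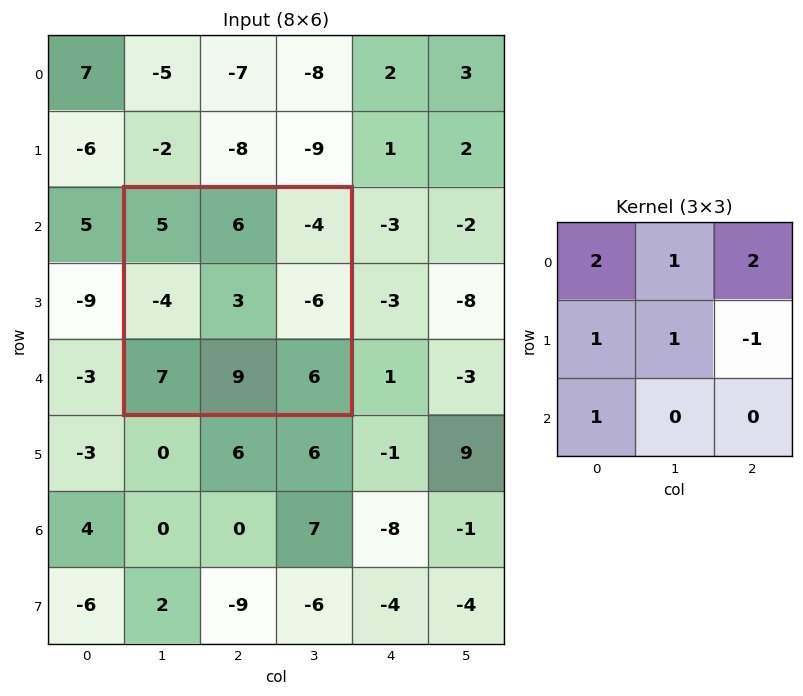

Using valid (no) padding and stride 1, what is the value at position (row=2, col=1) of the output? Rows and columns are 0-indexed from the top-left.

20

The receptive field on the input at this output position is [5 6 -4 / -4 3 -6 / 7 9 6]. Elementwise product with the kernel and sum: 5·2 + 6·1 + -4·2 + -4·1 + 3·1 + -6·-1 + 7·1.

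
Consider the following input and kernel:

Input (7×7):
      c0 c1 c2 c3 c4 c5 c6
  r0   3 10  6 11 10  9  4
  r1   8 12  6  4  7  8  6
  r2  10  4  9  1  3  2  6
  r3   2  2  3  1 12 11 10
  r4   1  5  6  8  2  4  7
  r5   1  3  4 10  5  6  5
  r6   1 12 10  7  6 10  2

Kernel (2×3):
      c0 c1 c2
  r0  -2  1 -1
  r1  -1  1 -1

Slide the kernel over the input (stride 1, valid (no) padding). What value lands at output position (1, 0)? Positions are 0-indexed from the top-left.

The receptive field on the input at this output position is [8 12 6 / 10 4 9]. Elementwise product with the kernel and sum: 8·-2 + 12·1 + 6·-1 + 10·-1 + 4·1 + 9·-1.

-25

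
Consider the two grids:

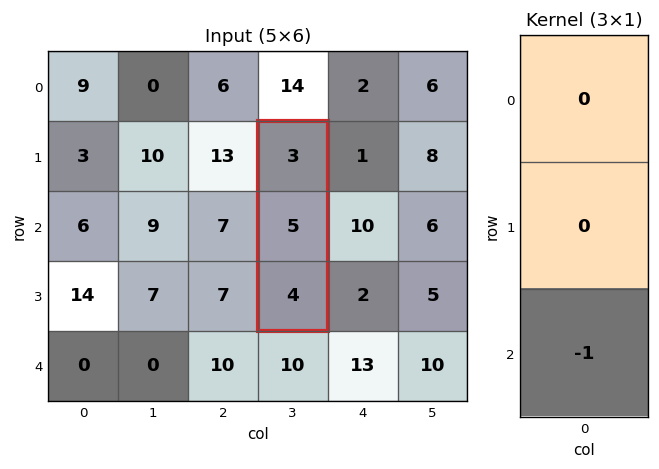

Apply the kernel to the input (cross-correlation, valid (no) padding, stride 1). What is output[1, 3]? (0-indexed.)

The receptive field on the input at this output position is [3 / 5 / 4]. Elementwise product with the kernel and sum: 4·-1.

-4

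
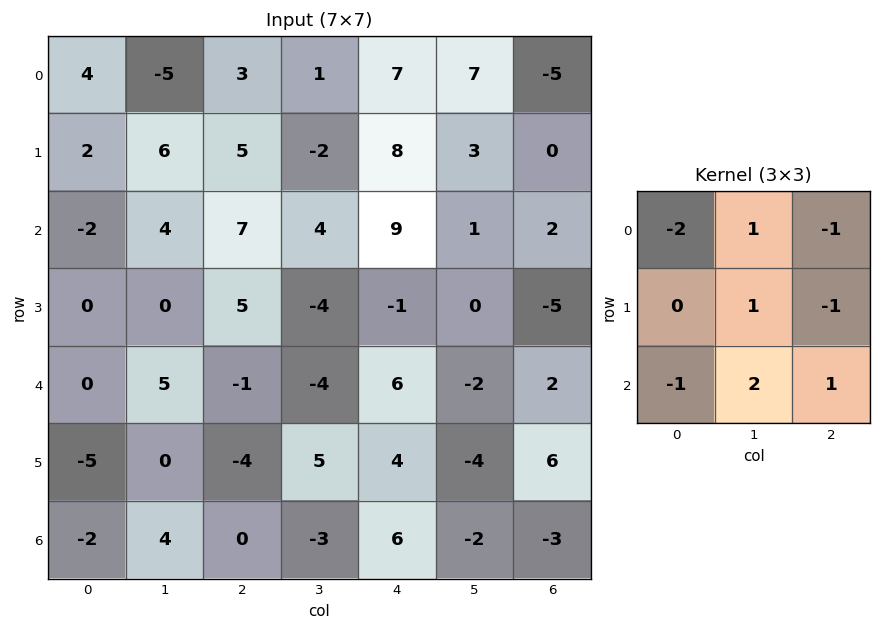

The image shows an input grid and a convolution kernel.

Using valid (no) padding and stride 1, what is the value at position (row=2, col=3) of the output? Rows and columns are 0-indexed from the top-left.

13

The receptive field on the input at this output position is [4 9 1 / -4 -1 0 / -4 6 -2]. Elementwise product with the kernel and sum: 4·-2 + 9·1 + 1·-1 + -1·1 + 0·-1 + -4·-1 + 6·2 + -2·1.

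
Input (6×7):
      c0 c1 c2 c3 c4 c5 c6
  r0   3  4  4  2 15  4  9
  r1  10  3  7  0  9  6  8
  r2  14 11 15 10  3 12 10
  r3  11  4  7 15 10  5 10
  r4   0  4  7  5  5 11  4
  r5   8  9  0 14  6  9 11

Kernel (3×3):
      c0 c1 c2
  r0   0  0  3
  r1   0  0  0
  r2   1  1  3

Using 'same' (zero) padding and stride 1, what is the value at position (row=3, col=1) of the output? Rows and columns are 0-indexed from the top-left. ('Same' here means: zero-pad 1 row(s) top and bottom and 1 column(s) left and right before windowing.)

The receptive field on the zero-padded input at this output position is [14 11 15 / 11 4 7 / 0 4 7]. Elementwise product with the kernel and sum: 15·3 + 0·1 + 4·1 + 7·3.

70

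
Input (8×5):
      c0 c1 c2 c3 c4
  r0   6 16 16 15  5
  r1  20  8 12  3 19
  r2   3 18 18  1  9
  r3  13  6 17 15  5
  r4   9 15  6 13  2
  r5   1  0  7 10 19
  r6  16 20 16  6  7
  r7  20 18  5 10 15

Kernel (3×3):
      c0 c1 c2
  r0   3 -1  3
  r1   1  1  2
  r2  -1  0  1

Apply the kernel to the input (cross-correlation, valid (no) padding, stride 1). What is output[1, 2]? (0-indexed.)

The receptive field on the input at this output position is [12 3 19 / 18 1 9 / 17 15 5]. Elementwise product with the kernel and sum: 12·3 + 3·-1 + 19·3 + 18·1 + 1·1 + 9·2 + 17·-1 + 5·1.

115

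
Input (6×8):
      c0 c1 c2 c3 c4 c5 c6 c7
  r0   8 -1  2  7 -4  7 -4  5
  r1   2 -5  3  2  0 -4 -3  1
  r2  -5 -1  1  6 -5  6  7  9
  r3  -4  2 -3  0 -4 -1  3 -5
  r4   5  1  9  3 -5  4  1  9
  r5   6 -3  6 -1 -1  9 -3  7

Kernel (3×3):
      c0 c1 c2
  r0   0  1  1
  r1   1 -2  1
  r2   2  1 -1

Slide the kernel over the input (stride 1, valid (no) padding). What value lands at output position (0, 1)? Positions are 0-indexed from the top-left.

The receptive field on the input at this output position is [-1 2 7 / -5 3 2 / -1 1 6]. Elementwise product with the kernel and sum: 2·1 + 7·1 + -5·1 + 3·-2 + 2·1 + -1·2 + 1·1 + 6·-1.

-7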